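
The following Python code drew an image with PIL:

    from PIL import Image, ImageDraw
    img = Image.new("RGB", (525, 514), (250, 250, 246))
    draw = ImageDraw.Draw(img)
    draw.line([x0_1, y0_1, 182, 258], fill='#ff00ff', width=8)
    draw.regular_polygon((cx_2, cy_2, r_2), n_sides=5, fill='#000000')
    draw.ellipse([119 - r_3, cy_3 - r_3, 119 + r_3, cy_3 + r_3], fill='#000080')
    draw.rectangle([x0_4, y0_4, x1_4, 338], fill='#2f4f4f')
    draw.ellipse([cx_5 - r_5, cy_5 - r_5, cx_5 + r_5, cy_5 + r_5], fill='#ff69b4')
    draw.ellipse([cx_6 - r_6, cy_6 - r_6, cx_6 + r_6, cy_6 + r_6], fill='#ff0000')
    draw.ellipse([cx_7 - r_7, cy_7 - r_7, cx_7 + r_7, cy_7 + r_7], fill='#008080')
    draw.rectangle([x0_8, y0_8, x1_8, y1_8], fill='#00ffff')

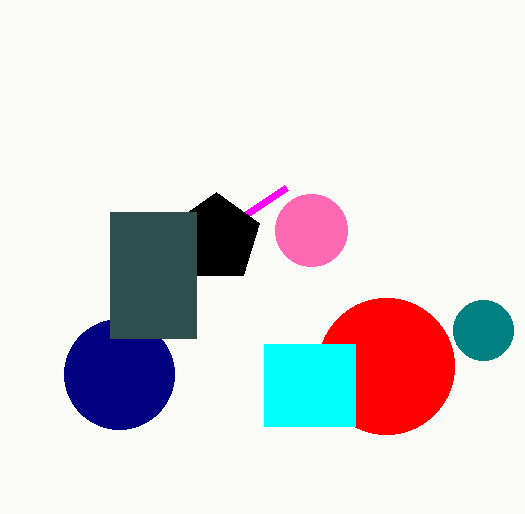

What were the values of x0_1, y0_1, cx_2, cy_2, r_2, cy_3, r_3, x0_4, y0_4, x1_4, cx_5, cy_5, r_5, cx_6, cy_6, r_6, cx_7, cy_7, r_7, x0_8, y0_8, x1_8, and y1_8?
x0_1 = 286
y0_1 = 188
cx_2 = 216
cy_2 = 238
r_2 = 46
cy_3 = 374
r_3 = 55
x0_4 = 110
y0_4 = 212
x1_4 = 196
cx_5 = 311
cy_5 = 230
r_5 = 36
cx_6 = 386
cy_6 = 366
r_6 = 68
cx_7 = 483
cy_7 = 330
r_7 = 30
x0_8 = 264
y0_8 = 344
x1_8 = 355
y1_8 = 426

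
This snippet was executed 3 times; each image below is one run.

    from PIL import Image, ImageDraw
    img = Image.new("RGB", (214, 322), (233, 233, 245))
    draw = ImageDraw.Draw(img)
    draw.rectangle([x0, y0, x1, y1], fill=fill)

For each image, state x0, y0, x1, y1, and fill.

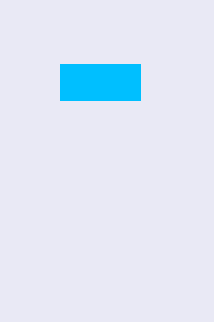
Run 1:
x0 = 60; y0 = 64; x1 = 140; y1 = 100; fill = 'deepskyblue'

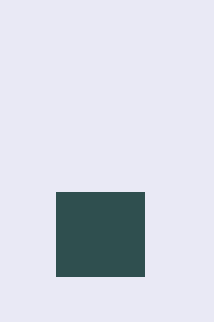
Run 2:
x0 = 56; y0 = 192; x1 = 144; y1 = 276; fill = 'darkslategray'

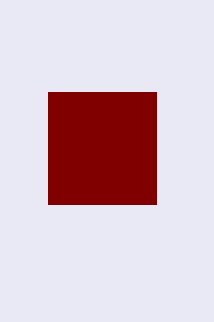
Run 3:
x0 = 48, y0 = 92, x1 = 156, y1 = 204, fill = 'maroon'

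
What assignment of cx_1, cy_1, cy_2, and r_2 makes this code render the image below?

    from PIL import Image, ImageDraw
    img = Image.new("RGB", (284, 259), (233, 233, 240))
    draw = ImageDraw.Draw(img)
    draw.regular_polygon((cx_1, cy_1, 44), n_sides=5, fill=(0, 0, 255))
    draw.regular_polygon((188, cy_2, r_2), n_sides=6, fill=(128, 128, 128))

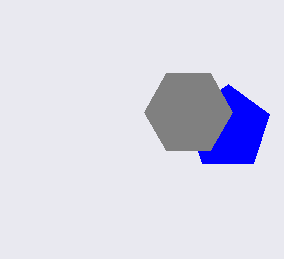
cx_1 = 228; cy_1 = 128; cy_2 = 112; r_2 = 44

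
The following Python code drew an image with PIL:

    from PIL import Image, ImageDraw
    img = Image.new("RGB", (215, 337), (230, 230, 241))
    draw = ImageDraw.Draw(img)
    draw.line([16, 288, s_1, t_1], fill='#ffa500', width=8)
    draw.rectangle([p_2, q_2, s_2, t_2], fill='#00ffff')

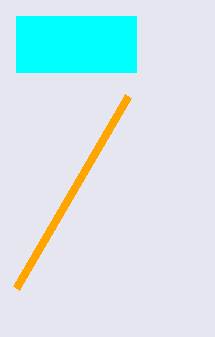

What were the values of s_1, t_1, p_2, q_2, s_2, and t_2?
s_1 = 128, t_1 = 96, p_2 = 16, q_2 = 16, s_2 = 136, t_2 = 72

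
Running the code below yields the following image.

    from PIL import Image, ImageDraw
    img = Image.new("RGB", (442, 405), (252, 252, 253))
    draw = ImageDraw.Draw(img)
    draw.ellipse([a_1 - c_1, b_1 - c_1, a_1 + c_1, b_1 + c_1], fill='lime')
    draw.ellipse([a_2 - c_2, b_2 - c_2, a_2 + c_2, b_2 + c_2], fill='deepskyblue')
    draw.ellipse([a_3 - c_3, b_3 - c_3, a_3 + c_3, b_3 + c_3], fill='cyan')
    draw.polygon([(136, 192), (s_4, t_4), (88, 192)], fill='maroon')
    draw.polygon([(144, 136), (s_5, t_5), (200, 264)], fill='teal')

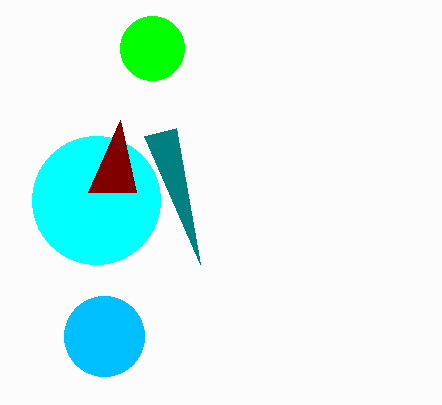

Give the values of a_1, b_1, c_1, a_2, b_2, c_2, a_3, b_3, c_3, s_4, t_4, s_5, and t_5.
a_1 = 152
b_1 = 48
c_1 = 32
a_2 = 104
b_2 = 336
c_2 = 40
a_3 = 96
b_3 = 200
c_3 = 64
s_4 = 120
t_4 = 120
s_5 = 176
t_5 = 128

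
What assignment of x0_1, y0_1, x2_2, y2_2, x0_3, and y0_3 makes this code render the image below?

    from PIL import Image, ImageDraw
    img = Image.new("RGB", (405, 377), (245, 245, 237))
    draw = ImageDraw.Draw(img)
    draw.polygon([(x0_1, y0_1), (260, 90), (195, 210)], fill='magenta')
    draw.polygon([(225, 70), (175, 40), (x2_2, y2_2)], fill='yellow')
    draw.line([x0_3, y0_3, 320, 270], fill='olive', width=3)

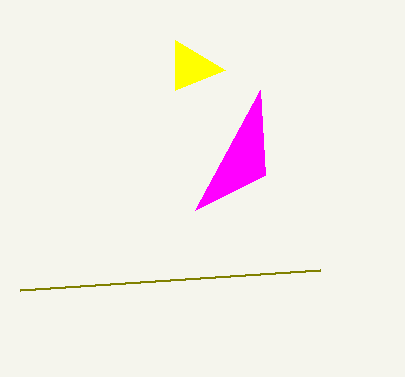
x0_1 = 265
y0_1 = 175
x2_2 = 175
y2_2 = 90
x0_3 = 20
y0_3 = 290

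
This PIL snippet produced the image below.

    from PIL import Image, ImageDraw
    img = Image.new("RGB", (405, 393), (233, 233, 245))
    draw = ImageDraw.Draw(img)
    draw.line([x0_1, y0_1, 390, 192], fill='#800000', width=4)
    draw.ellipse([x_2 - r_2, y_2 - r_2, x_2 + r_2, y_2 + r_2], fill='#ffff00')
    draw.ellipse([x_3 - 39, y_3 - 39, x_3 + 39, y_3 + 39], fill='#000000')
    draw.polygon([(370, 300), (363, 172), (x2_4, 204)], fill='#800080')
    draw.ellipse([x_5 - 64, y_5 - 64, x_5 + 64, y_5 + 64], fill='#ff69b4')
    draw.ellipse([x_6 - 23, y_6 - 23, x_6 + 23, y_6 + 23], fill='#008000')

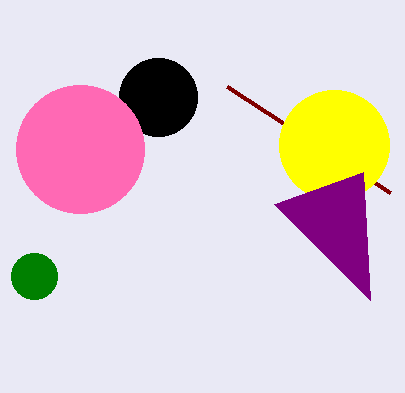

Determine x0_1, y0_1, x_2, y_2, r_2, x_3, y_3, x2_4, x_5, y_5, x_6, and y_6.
x0_1 = 227; y0_1 = 86; x_2 = 334; y_2 = 145; r_2 = 55; x_3 = 158; y_3 = 97; x2_4 = 274; x_5 = 80; y_5 = 149; x_6 = 34; y_6 = 276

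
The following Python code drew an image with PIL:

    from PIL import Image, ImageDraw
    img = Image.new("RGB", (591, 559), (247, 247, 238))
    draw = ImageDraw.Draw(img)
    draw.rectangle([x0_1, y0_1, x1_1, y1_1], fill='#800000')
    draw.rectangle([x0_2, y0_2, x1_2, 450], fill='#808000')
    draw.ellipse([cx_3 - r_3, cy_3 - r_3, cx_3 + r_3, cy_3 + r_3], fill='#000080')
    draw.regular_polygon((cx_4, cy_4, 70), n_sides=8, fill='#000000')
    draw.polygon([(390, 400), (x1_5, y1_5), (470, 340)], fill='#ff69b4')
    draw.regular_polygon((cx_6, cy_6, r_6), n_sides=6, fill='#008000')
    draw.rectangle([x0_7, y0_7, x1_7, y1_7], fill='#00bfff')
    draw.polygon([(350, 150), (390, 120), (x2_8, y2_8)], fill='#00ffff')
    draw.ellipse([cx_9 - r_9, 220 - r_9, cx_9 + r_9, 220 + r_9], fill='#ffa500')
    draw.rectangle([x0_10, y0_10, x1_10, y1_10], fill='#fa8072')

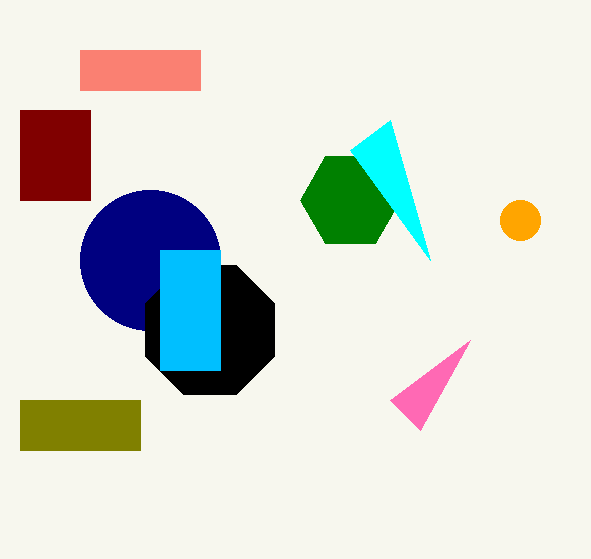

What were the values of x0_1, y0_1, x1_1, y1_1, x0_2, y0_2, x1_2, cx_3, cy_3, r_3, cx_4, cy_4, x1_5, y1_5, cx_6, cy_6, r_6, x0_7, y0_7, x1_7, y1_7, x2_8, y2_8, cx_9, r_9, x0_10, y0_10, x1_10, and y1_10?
x0_1 = 20; y0_1 = 110; x1_1 = 90; y1_1 = 200; x0_2 = 20; y0_2 = 400; x1_2 = 140; cx_3 = 150; cy_3 = 260; r_3 = 70; cx_4 = 210; cy_4 = 330; x1_5 = 420; y1_5 = 430; cx_6 = 350; cy_6 = 200; r_6 = 50; x0_7 = 160; y0_7 = 250; x1_7 = 220; y1_7 = 370; x2_8 = 430; y2_8 = 260; cx_9 = 520; r_9 = 20; x0_10 = 80; y0_10 = 50; x1_10 = 200; y1_10 = 90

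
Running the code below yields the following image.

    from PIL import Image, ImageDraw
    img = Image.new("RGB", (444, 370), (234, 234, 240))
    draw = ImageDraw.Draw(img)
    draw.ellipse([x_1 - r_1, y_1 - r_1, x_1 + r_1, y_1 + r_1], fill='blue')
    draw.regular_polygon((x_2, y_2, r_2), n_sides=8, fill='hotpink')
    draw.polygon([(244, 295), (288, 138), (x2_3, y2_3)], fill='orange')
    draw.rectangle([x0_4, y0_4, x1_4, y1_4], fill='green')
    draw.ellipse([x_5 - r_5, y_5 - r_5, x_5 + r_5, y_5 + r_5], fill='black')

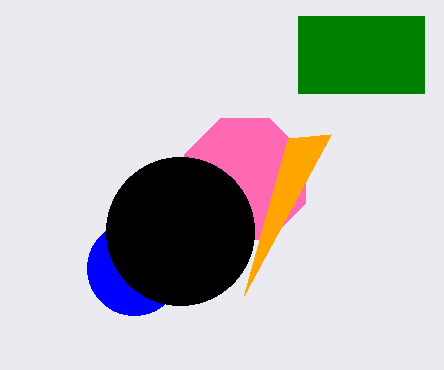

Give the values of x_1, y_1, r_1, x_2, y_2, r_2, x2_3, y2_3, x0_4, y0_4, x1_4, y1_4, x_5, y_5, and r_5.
x_1 = 134, y_1 = 268, r_1 = 47, x_2 = 245, y_2 = 179, r_2 = 65, x2_3 = 331, y2_3 = 134, x0_4 = 298, y0_4 = 16, x1_4 = 424, y1_4 = 93, x_5 = 180, y_5 = 231, r_5 = 74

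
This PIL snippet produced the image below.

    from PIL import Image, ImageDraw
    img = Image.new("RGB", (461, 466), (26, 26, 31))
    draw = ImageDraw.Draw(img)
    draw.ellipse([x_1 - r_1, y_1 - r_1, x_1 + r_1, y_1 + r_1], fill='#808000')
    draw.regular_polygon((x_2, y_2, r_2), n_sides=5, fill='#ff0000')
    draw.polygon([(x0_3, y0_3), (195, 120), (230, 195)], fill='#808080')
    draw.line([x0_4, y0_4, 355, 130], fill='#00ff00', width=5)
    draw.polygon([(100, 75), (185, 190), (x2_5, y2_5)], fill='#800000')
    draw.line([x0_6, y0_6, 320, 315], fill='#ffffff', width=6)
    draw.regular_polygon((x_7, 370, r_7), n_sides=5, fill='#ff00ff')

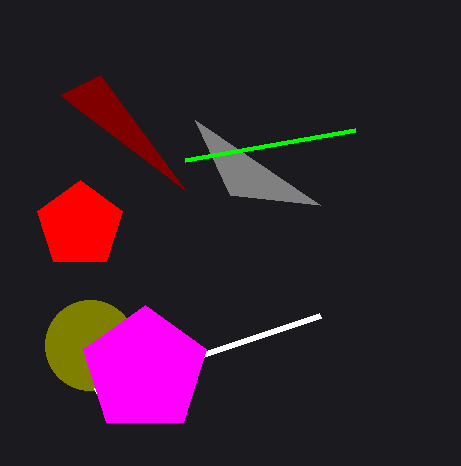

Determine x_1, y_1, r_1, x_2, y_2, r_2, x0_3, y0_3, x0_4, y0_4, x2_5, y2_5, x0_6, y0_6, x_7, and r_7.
x_1 = 90
y_1 = 345
r_1 = 45
x_2 = 80
y_2 = 225
r_2 = 45
x0_3 = 320
y0_3 = 205
x0_4 = 185
y0_4 = 160
x2_5 = 60
y2_5 = 95
x0_6 = 95
y0_6 = 390
x_7 = 145
r_7 = 65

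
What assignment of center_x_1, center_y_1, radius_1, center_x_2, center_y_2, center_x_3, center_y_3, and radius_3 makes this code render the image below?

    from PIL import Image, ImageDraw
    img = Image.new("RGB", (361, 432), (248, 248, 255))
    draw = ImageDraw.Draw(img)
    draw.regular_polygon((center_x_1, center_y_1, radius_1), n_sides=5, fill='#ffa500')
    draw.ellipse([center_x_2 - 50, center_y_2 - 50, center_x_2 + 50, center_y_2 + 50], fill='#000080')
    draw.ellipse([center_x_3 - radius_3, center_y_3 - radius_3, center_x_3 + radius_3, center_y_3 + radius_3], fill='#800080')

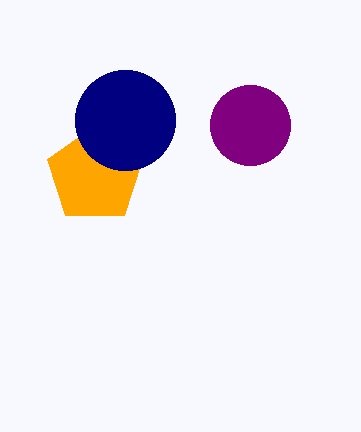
center_x_1 = 95, center_y_1 = 175, radius_1 = 50, center_x_2 = 125, center_y_2 = 120, center_x_3 = 250, center_y_3 = 125, radius_3 = 40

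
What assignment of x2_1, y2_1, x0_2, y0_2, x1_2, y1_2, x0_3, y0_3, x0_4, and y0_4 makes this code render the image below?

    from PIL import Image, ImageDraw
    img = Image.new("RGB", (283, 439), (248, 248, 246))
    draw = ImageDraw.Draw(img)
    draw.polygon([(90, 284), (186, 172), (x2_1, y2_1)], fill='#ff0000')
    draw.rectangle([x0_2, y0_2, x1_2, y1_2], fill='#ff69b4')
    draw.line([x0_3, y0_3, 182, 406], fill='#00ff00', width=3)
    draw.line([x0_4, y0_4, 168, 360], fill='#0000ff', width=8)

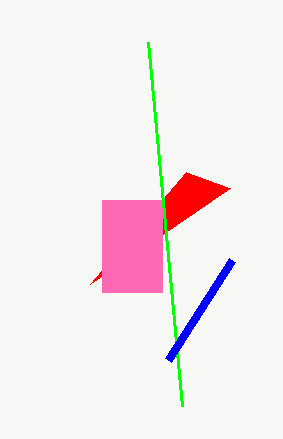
x2_1 = 230, y2_1 = 188, x0_2 = 102, y0_2 = 200, x1_2 = 162, y1_2 = 292, x0_3 = 148, y0_3 = 42, x0_4 = 232, y0_4 = 260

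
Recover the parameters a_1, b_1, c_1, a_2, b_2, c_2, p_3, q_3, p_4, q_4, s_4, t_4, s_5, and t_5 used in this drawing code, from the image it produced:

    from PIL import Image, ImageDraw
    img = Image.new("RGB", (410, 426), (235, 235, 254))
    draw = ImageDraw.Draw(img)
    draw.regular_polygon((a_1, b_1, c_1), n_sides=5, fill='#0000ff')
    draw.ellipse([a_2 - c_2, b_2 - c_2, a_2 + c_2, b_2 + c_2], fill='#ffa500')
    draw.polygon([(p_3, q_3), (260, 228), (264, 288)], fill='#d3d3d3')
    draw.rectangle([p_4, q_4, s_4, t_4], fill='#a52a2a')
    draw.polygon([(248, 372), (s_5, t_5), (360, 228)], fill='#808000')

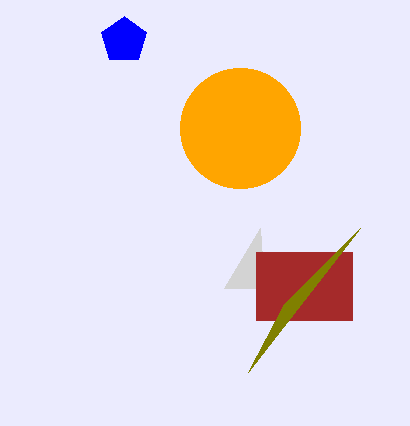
a_1 = 124
b_1 = 40
c_1 = 24
a_2 = 240
b_2 = 128
c_2 = 60
p_3 = 224
q_3 = 288
p_4 = 256
q_4 = 252
s_4 = 352
t_4 = 320
s_5 = 284
t_5 = 304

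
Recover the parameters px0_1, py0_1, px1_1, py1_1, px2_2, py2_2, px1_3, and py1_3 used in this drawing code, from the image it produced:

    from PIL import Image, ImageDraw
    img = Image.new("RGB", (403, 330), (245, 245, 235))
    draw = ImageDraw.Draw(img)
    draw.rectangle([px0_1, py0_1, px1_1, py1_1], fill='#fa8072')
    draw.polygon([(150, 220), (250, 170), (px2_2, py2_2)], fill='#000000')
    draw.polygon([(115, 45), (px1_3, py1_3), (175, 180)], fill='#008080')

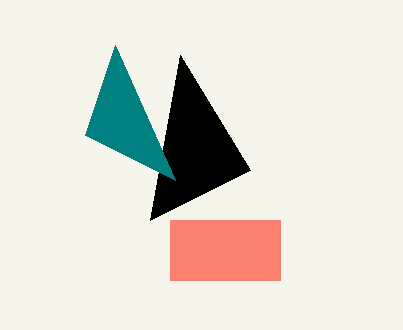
px0_1 = 170; py0_1 = 220; px1_1 = 280; py1_1 = 280; px2_2 = 180; py2_2 = 55; px1_3 = 85; py1_3 = 135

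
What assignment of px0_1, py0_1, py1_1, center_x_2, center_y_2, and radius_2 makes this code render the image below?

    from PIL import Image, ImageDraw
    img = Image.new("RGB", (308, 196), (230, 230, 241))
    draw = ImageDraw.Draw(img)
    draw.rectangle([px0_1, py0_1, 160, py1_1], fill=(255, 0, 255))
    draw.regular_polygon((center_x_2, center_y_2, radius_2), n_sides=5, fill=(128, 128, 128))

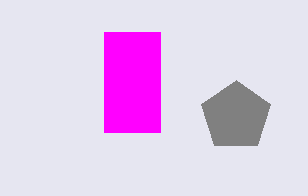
px0_1 = 104, py0_1 = 32, py1_1 = 132, center_x_2 = 236, center_y_2 = 116, radius_2 = 36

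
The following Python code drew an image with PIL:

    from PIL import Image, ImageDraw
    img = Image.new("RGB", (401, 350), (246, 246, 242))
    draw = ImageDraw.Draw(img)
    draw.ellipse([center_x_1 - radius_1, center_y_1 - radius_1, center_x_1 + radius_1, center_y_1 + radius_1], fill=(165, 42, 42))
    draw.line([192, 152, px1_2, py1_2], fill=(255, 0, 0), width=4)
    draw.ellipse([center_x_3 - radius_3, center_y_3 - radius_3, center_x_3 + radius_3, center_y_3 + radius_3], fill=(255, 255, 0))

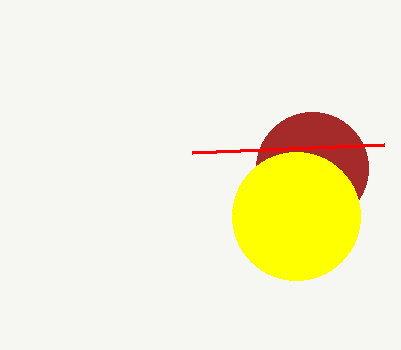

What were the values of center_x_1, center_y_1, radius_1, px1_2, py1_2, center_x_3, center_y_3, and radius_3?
center_x_1 = 312; center_y_1 = 168; radius_1 = 56; px1_2 = 384; py1_2 = 144; center_x_3 = 296; center_y_3 = 216; radius_3 = 64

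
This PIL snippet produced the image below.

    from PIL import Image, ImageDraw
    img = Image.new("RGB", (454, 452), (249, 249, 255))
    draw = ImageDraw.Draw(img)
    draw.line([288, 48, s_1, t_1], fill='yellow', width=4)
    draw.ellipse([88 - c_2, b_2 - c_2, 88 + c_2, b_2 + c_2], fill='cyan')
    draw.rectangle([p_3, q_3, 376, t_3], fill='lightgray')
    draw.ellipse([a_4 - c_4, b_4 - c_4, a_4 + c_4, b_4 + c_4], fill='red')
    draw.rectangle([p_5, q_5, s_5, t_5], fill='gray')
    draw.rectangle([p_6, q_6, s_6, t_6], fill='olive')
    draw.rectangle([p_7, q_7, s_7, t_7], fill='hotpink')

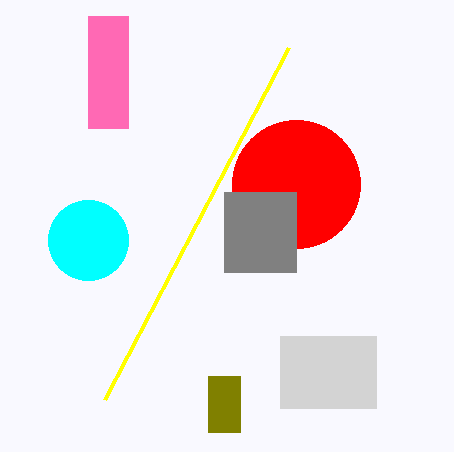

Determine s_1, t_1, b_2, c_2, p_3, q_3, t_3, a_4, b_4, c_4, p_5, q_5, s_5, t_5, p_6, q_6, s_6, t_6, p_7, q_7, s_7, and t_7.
s_1 = 104, t_1 = 400, b_2 = 240, c_2 = 40, p_3 = 280, q_3 = 336, t_3 = 408, a_4 = 296, b_4 = 184, c_4 = 64, p_5 = 224, q_5 = 192, s_5 = 296, t_5 = 272, p_6 = 208, q_6 = 376, s_6 = 240, t_6 = 432, p_7 = 88, q_7 = 16, s_7 = 128, t_7 = 128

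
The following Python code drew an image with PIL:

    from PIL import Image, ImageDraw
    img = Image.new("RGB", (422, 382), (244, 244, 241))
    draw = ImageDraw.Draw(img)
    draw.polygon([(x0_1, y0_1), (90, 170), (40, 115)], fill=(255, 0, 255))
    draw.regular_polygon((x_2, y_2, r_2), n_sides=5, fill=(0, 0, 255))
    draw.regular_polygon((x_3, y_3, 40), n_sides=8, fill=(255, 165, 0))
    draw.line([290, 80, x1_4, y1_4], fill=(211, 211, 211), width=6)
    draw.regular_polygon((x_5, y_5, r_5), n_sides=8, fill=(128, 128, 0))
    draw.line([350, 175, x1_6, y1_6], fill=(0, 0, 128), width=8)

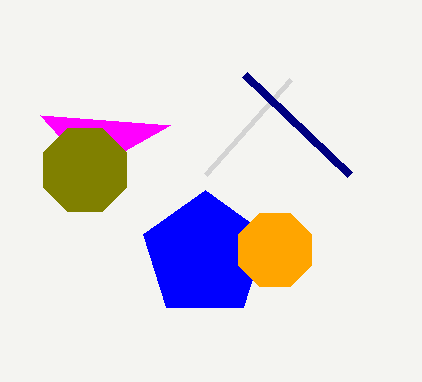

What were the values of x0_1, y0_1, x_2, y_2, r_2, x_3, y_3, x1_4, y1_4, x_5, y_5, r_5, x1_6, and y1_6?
x0_1 = 170, y0_1 = 125, x_2 = 205, y_2 = 255, r_2 = 65, x_3 = 275, y_3 = 250, x1_4 = 205, y1_4 = 175, x_5 = 85, y_5 = 170, r_5 = 45, x1_6 = 245, y1_6 = 75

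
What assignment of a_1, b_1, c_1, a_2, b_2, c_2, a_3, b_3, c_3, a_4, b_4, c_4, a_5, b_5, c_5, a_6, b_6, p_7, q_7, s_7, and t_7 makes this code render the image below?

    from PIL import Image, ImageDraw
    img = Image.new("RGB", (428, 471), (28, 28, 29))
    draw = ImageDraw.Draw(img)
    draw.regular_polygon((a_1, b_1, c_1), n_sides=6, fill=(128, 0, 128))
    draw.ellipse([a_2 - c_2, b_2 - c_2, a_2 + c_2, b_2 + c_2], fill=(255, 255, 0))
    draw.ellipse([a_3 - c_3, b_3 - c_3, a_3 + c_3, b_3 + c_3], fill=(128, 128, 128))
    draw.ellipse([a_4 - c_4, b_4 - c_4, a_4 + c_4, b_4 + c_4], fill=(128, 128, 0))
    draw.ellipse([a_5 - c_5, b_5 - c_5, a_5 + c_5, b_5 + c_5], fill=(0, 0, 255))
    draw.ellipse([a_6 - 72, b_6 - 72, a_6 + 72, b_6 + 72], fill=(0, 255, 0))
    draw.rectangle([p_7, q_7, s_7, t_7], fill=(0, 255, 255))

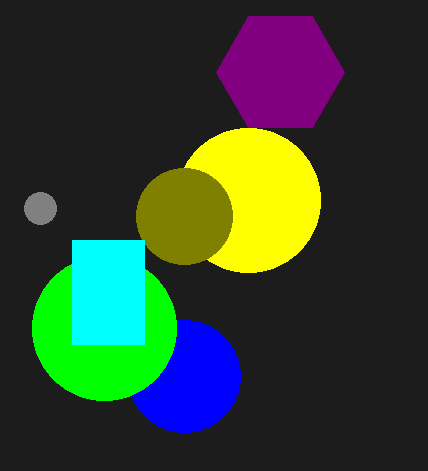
a_1 = 280
b_1 = 72
c_1 = 64
a_2 = 248
b_2 = 200
c_2 = 72
a_3 = 40
b_3 = 208
c_3 = 16
a_4 = 184
b_4 = 216
c_4 = 48
a_5 = 184
b_5 = 376
c_5 = 56
a_6 = 104
b_6 = 328
p_7 = 72
q_7 = 240
s_7 = 144
t_7 = 344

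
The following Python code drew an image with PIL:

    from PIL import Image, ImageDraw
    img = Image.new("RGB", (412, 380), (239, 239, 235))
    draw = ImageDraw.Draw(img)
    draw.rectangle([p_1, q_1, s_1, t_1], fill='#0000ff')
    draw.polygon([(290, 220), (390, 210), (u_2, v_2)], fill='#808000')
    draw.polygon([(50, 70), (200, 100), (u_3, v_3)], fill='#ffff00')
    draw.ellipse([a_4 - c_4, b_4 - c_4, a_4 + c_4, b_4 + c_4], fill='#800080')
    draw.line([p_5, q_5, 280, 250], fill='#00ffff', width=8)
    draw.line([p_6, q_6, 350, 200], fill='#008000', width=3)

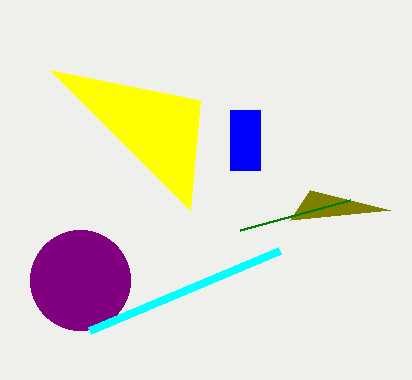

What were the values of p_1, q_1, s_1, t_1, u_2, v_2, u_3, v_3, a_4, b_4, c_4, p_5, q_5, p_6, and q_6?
p_1 = 230, q_1 = 110, s_1 = 260, t_1 = 170, u_2 = 310, v_2 = 190, u_3 = 190, v_3 = 210, a_4 = 80, b_4 = 280, c_4 = 50, p_5 = 90, q_5 = 330, p_6 = 240, q_6 = 230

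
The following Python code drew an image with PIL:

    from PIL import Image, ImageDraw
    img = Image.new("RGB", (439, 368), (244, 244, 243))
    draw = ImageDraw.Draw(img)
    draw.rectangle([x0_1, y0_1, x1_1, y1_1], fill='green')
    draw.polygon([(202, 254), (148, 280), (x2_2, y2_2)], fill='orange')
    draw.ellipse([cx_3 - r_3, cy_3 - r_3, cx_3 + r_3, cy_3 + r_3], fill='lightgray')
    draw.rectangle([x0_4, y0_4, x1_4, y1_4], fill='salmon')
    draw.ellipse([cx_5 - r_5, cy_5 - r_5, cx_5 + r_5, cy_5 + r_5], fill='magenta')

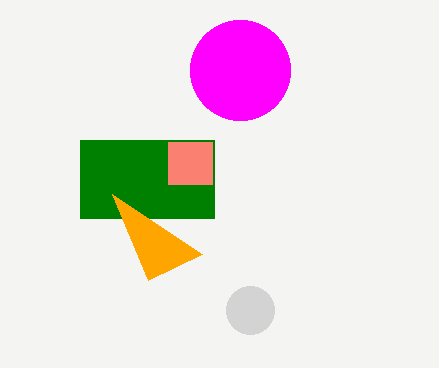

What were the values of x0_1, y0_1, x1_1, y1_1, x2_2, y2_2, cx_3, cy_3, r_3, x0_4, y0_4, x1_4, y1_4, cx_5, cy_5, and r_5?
x0_1 = 80, y0_1 = 140, x1_1 = 214, y1_1 = 218, x2_2 = 112, y2_2 = 194, cx_3 = 250, cy_3 = 310, r_3 = 24, x0_4 = 168, y0_4 = 142, x1_4 = 212, y1_4 = 184, cx_5 = 240, cy_5 = 70, r_5 = 50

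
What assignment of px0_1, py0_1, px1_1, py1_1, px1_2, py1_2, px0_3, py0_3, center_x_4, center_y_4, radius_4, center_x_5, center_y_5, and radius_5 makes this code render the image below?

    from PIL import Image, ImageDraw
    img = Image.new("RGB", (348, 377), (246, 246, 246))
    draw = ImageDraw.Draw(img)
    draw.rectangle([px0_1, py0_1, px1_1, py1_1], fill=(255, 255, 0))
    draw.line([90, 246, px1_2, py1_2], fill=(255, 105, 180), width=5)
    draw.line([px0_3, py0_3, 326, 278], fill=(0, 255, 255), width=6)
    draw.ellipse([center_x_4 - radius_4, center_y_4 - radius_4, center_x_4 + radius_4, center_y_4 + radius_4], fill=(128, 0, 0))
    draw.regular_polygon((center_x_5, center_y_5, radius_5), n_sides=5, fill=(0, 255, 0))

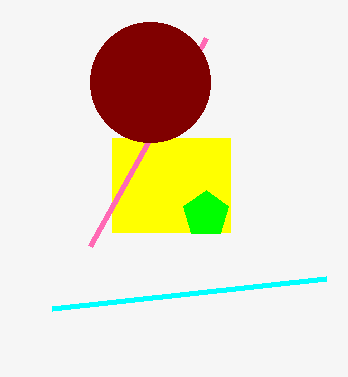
px0_1 = 112
py0_1 = 138
px1_1 = 230
py1_1 = 232
px1_2 = 206
py1_2 = 38
px0_3 = 52
py0_3 = 308
center_x_4 = 150
center_y_4 = 82
radius_4 = 60
center_x_5 = 206
center_y_5 = 214
radius_5 = 24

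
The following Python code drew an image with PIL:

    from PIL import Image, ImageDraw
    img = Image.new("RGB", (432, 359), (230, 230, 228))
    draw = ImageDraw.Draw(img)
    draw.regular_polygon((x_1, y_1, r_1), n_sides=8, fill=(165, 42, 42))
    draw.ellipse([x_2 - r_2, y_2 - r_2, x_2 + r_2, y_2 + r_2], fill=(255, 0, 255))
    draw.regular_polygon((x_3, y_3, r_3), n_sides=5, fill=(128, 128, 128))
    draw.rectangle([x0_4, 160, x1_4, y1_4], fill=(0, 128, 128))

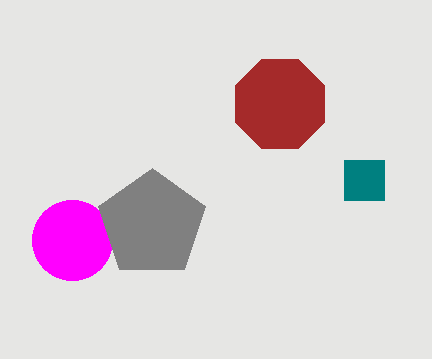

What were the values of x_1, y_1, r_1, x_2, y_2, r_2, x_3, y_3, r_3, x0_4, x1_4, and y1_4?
x_1 = 280; y_1 = 104; r_1 = 48; x_2 = 72; y_2 = 240; r_2 = 40; x_3 = 152; y_3 = 224; r_3 = 56; x0_4 = 344; x1_4 = 384; y1_4 = 200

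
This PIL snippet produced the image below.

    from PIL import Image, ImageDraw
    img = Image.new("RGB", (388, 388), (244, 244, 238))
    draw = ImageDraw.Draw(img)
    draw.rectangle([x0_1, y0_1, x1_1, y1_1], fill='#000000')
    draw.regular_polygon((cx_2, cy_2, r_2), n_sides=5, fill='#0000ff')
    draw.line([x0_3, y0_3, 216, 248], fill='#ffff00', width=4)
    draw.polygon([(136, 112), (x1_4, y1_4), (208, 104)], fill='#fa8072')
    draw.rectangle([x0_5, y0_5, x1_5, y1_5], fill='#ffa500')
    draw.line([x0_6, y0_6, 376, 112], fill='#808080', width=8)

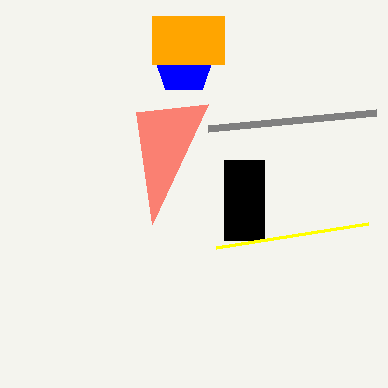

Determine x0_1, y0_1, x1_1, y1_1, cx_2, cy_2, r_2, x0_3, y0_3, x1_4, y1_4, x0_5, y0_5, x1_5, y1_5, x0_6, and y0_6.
x0_1 = 224; y0_1 = 160; x1_1 = 264; y1_1 = 240; cx_2 = 184; cy_2 = 64; r_2 = 32; x0_3 = 368; y0_3 = 224; x1_4 = 152; y1_4 = 224; x0_5 = 152; y0_5 = 16; x1_5 = 224; y1_5 = 64; x0_6 = 208; y0_6 = 128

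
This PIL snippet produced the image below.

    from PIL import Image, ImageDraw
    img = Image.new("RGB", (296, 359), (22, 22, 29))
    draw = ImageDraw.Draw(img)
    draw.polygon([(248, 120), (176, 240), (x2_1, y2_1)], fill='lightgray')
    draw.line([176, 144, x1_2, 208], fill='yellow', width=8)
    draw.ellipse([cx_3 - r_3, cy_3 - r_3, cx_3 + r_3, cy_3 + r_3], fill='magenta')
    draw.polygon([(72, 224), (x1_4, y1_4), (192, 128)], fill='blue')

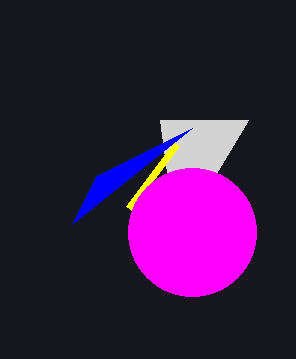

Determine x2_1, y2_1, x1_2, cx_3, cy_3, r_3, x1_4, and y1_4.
x2_1 = 160; y2_1 = 120; x1_2 = 128; cx_3 = 192; cy_3 = 232; r_3 = 64; x1_4 = 96; y1_4 = 176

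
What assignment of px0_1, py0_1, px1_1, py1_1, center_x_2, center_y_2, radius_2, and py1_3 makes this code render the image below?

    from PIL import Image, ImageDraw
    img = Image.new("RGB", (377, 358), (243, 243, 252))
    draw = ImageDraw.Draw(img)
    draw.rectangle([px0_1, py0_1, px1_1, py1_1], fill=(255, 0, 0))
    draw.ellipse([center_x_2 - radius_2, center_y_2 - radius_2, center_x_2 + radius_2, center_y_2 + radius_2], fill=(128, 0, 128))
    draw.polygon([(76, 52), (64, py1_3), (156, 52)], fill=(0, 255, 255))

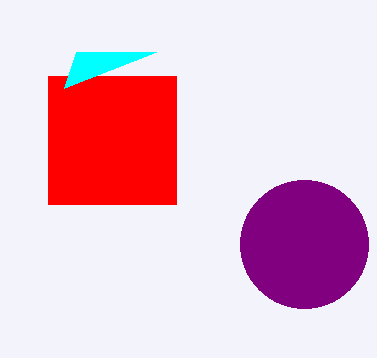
px0_1 = 48, py0_1 = 76, px1_1 = 176, py1_1 = 204, center_x_2 = 304, center_y_2 = 244, radius_2 = 64, py1_3 = 88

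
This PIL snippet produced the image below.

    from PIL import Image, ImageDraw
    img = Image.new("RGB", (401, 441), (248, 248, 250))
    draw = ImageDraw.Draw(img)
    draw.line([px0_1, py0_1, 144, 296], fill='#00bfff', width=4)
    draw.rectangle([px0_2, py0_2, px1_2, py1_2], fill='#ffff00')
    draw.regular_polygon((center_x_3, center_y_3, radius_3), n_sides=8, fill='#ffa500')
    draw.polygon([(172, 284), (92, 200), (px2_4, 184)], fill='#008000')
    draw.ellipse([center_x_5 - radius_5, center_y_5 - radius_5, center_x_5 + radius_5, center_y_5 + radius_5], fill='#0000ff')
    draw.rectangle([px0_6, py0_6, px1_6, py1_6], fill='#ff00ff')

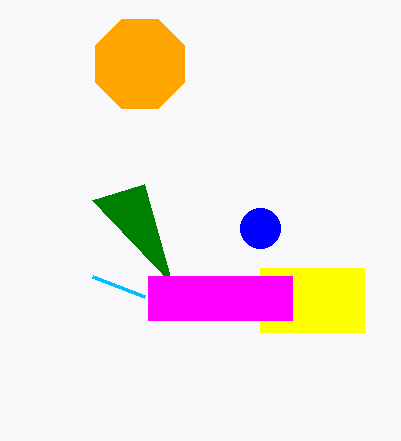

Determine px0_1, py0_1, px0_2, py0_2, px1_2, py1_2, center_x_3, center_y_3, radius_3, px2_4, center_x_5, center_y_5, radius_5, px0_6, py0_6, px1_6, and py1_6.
px0_1 = 92; py0_1 = 276; px0_2 = 260; py0_2 = 268; px1_2 = 364; py1_2 = 332; center_x_3 = 140; center_y_3 = 64; radius_3 = 48; px2_4 = 144; center_x_5 = 260; center_y_5 = 228; radius_5 = 20; px0_6 = 148; py0_6 = 276; px1_6 = 292; py1_6 = 320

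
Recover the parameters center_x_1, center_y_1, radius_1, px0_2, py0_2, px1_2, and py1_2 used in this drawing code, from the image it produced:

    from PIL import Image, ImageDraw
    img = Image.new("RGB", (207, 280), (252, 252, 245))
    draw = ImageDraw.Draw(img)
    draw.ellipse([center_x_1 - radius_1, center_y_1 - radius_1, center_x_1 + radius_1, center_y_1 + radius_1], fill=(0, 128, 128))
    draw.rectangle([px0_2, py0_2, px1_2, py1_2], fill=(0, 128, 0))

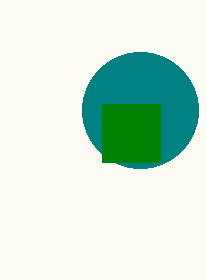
center_x_1 = 140
center_y_1 = 110
radius_1 = 58
px0_2 = 102
py0_2 = 104
px1_2 = 160
py1_2 = 162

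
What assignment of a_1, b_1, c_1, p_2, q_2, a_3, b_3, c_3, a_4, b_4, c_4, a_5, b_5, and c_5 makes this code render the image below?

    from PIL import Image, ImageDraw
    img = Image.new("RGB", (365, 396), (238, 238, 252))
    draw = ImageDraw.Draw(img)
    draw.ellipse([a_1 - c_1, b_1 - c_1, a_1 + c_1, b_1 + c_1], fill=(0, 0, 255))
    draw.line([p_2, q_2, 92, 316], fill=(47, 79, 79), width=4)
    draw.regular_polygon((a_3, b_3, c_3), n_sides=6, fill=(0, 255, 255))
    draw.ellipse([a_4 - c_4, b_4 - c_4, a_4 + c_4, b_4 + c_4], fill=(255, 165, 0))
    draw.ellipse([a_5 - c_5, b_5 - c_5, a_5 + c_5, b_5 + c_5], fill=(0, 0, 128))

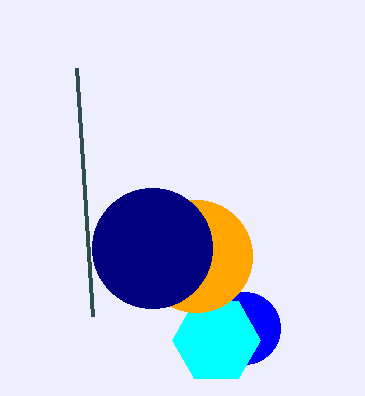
a_1 = 244
b_1 = 328
c_1 = 36
p_2 = 76
q_2 = 68
a_3 = 216
b_3 = 340
c_3 = 44
a_4 = 196
b_4 = 256
c_4 = 56
a_5 = 152
b_5 = 248
c_5 = 60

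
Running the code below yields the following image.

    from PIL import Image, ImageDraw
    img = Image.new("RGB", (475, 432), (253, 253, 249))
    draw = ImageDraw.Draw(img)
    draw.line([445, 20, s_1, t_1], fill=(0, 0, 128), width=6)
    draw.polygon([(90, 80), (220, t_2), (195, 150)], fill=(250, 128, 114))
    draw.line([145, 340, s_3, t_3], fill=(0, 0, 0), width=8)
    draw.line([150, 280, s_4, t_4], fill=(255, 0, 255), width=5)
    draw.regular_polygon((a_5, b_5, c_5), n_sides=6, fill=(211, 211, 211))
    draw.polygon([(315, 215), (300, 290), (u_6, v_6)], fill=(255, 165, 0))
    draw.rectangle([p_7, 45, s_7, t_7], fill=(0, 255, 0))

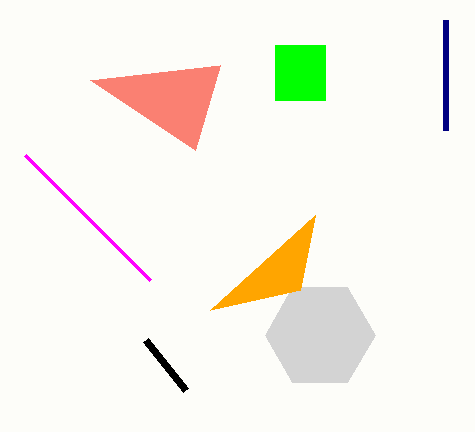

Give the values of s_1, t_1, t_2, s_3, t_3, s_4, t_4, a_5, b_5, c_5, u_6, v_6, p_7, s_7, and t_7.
s_1 = 445, t_1 = 130, t_2 = 65, s_3 = 185, t_3 = 390, s_4 = 25, t_4 = 155, a_5 = 320, b_5 = 335, c_5 = 55, u_6 = 210, v_6 = 310, p_7 = 275, s_7 = 325, t_7 = 100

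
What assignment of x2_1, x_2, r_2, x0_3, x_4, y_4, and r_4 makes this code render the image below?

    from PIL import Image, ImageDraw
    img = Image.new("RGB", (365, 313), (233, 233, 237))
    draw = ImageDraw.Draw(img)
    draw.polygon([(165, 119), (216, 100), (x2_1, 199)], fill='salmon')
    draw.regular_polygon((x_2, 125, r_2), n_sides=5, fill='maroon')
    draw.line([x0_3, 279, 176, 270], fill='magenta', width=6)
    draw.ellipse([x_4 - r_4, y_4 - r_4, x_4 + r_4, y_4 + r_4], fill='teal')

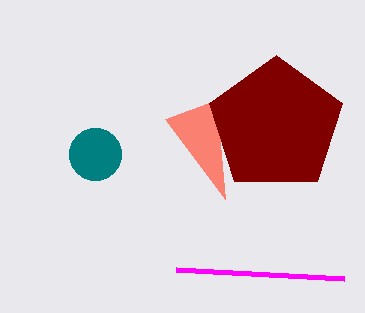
x2_1 = 225
x_2 = 276
r_2 = 70
x0_3 = 344
x_4 = 95
y_4 = 154
r_4 = 26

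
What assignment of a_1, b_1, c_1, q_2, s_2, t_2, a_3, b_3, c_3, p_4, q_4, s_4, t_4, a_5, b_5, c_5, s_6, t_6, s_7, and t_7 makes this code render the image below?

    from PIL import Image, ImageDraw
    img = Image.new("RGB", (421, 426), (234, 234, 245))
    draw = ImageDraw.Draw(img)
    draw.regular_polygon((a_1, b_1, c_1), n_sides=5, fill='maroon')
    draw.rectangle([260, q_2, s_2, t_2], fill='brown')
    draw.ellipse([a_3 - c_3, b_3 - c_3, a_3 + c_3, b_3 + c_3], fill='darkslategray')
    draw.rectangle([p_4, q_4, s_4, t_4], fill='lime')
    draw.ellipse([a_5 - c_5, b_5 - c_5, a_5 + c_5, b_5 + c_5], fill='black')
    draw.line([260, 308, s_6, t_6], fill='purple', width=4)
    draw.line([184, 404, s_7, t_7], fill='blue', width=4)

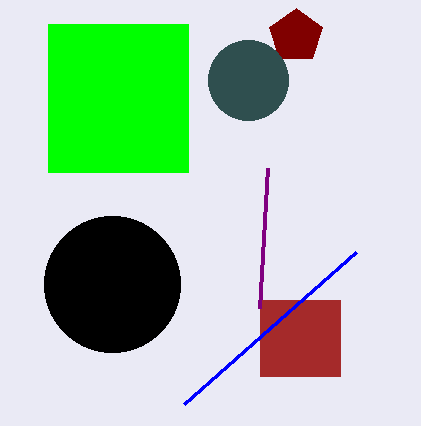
a_1 = 296
b_1 = 36
c_1 = 28
q_2 = 300
s_2 = 340
t_2 = 376
a_3 = 248
b_3 = 80
c_3 = 40
p_4 = 48
q_4 = 24
s_4 = 188
t_4 = 172
a_5 = 112
b_5 = 284
c_5 = 68
s_6 = 268
t_6 = 168
s_7 = 356
t_7 = 252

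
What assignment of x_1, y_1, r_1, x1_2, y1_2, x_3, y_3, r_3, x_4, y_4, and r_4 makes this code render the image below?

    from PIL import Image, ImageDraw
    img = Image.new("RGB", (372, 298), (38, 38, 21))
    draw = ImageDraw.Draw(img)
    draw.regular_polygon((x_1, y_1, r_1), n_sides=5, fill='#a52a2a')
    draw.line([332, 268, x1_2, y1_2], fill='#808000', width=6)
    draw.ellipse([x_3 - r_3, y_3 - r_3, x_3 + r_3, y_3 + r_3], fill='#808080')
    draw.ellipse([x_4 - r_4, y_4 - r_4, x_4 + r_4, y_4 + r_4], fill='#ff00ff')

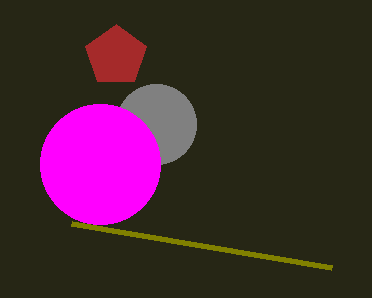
x_1 = 116
y_1 = 56
r_1 = 32
x1_2 = 72
y1_2 = 224
x_3 = 156
y_3 = 124
r_3 = 40
x_4 = 100
y_4 = 164
r_4 = 60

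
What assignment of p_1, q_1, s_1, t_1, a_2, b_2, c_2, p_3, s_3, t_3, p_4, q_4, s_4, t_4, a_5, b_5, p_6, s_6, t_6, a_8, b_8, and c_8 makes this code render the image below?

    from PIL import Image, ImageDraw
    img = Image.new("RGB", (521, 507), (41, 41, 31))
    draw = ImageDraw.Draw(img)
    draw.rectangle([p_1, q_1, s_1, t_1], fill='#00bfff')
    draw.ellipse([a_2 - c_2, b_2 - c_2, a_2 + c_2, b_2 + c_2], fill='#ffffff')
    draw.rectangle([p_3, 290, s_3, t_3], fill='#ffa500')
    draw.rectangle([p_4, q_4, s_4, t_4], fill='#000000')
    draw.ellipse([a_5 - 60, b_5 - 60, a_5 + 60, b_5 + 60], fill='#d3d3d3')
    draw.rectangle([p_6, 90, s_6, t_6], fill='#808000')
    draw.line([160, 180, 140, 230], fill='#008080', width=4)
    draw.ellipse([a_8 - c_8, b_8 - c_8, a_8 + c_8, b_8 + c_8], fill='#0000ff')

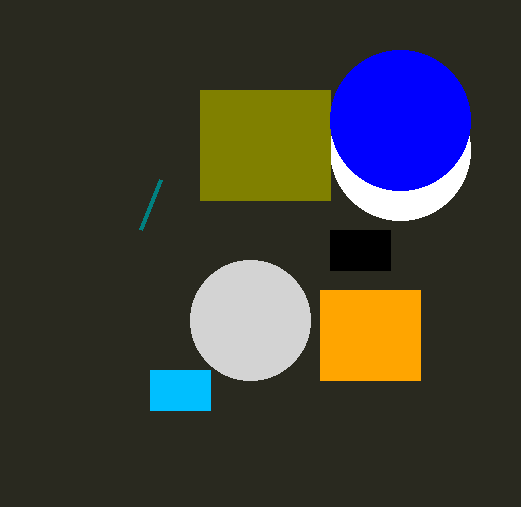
p_1 = 150; q_1 = 370; s_1 = 210; t_1 = 410; a_2 = 400; b_2 = 150; c_2 = 70; p_3 = 320; s_3 = 420; t_3 = 380; p_4 = 330; q_4 = 230; s_4 = 390; t_4 = 270; a_5 = 250; b_5 = 320; p_6 = 200; s_6 = 330; t_6 = 200; a_8 = 400; b_8 = 120; c_8 = 70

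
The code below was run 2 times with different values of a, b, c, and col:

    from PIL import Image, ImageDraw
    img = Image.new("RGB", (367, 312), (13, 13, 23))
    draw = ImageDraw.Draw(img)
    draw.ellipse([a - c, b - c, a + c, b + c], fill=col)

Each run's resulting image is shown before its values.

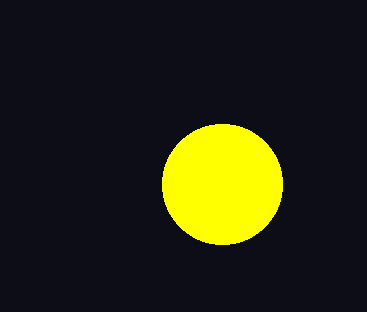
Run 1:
a = 222
b = 184
c = 60
col = 'yellow'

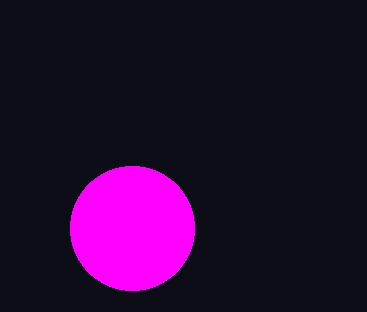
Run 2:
a = 132, b = 228, c = 62, col = 'magenta'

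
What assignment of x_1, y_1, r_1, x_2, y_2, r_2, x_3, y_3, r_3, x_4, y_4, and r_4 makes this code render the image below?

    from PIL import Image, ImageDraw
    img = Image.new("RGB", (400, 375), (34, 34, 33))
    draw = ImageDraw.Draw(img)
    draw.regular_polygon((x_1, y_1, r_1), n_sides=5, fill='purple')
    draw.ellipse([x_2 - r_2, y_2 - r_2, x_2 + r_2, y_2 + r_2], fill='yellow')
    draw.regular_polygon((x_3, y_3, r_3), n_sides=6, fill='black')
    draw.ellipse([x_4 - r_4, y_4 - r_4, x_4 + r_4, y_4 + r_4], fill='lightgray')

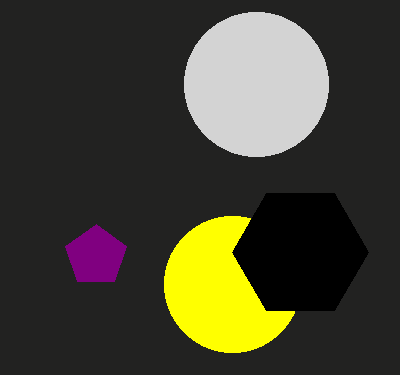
x_1 = 96; y_1 = 256; r_1 = 32; x_2 = 232; y_2 = 284; r_2 = 68; x_3 = 300; y_3 = 252; r_3 = 68; x_4 = 256; y_4 = 84; r_4 = 72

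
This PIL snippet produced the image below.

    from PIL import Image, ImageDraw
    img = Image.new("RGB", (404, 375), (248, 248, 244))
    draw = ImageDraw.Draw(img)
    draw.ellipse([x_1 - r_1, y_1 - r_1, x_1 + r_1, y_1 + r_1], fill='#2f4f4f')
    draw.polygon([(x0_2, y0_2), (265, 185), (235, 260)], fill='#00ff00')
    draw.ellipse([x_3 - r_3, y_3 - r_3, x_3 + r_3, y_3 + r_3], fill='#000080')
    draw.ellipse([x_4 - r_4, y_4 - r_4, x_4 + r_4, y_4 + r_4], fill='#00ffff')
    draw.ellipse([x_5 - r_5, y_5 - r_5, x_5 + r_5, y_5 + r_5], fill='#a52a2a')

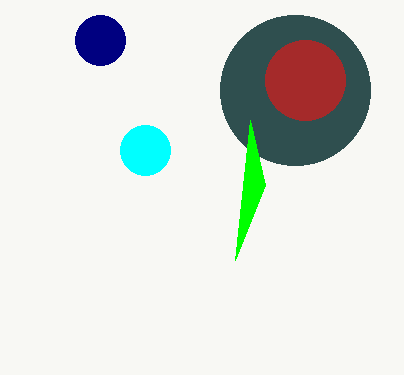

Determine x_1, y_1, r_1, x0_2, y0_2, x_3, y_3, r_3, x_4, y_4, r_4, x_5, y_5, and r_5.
x_1 = 295; y_1 = 90; r_1 = 75; x0_2 = 250; y0_2 = 120; x_3 = 100; y_3 = 40; r_3 = 25; x_4 = 145; y_4 = 150; r_4 = 25; x_5 = 305; y_5 = 80; r_5 = 40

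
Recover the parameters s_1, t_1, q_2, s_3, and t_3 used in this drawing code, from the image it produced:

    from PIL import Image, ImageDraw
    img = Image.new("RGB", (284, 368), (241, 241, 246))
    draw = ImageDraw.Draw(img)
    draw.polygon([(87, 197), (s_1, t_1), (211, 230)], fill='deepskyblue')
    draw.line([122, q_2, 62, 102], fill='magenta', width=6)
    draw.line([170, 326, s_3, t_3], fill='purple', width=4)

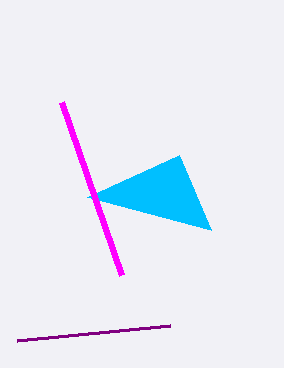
s_1 = 179
t_1 = 155
q_2 = 275
s_3 = 17
t_3 = 341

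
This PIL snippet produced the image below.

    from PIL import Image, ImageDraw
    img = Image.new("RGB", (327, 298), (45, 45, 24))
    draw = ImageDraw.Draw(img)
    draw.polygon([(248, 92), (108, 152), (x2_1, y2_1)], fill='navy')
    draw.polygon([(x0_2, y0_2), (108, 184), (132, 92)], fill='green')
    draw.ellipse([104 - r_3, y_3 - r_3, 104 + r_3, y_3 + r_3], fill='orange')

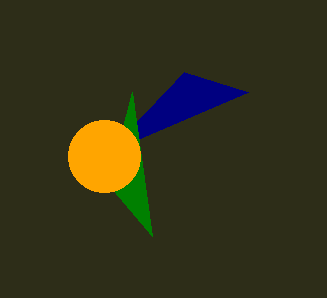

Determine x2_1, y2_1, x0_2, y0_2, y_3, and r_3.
x2_1 = 184
y2_1 = 72
x0_2 = 152
y0_2 = 236
y_3 = 156
r_3 = 36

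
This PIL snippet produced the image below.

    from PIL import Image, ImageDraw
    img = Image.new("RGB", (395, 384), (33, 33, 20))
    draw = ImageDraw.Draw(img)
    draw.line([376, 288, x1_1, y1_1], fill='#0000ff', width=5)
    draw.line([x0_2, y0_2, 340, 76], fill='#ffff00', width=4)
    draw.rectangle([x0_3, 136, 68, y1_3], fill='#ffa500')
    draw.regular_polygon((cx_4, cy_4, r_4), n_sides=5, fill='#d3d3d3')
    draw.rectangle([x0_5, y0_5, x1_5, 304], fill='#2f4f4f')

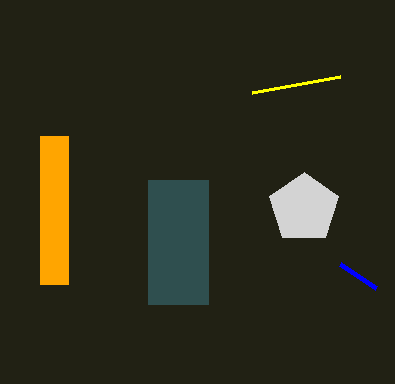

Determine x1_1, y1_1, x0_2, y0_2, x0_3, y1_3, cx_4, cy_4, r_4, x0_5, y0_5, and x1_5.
x1_1 = 340; y1_1 = 264; x0_2 = 252; y0_2 = 92; x0_3 = 40; y1_3 = 284; cx_4 = 304; cy_4 = 208; r_4 = 36; x0_5 = 148; y0_5 = 180; x1_5 = 208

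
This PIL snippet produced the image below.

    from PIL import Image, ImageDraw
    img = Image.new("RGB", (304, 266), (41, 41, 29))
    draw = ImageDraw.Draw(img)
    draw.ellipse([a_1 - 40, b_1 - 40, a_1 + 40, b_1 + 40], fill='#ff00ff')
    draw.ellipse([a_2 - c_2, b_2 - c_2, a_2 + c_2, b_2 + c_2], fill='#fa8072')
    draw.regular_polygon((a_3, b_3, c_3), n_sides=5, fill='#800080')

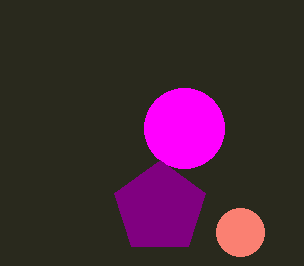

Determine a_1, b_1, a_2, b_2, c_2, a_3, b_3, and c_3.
a_1 = 184, b_1 = 128, a_2 = 240, b_2 = 232, c_2 = 24, a_3 = 160, b_3 = 208, c_3 = 48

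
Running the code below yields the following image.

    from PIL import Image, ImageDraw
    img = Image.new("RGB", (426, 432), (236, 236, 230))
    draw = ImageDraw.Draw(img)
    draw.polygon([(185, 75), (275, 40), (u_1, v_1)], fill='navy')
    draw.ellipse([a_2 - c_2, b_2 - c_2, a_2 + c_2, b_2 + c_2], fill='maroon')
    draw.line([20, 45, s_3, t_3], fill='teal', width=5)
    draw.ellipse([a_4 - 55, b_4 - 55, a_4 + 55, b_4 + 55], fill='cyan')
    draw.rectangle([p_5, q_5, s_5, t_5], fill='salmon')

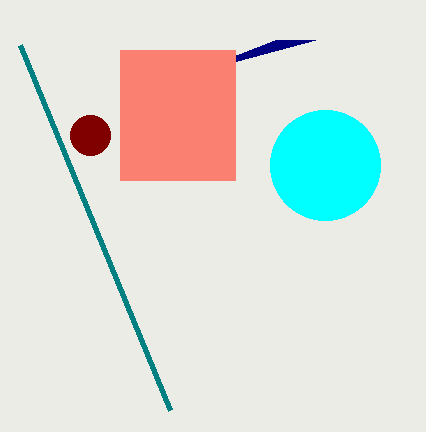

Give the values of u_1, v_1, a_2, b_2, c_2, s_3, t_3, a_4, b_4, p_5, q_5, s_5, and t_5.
u_1 = 315
v_1 = 40
a_2 = 90
b_2 = 135
c_2 = 20
s_3 = 170
t_3 = 410
a_4 = 325
b_4 = 165
p_5 = 120
q_5 = 50
s_5 = 235
t_5 = 180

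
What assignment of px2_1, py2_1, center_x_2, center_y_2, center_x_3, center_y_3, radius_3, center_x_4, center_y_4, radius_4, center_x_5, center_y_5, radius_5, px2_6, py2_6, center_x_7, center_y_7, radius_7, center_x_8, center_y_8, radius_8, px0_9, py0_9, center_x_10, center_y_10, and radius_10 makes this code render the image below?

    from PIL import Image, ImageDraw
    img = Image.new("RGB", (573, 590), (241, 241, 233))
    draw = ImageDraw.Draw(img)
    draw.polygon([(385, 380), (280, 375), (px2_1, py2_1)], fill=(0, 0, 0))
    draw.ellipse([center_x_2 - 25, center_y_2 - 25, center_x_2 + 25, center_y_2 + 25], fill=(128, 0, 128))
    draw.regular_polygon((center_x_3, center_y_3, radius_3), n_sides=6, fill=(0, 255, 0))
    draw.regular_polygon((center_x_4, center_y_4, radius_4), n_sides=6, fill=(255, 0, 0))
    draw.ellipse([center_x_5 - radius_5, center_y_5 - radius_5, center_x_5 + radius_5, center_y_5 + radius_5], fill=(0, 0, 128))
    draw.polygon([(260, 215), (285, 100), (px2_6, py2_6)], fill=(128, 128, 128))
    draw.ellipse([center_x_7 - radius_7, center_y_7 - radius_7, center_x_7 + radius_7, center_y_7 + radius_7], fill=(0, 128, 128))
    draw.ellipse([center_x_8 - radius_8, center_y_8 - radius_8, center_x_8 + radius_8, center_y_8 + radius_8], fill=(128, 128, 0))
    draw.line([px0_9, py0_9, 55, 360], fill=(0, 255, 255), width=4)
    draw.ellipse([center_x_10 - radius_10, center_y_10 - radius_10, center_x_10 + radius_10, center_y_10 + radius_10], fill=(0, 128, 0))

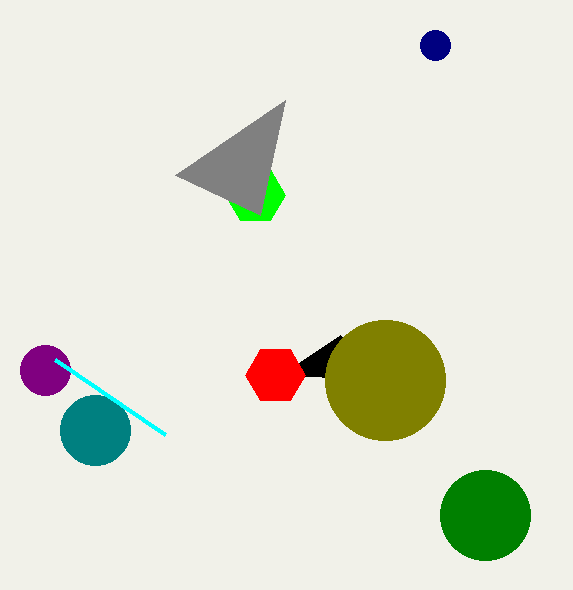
px2_1 = 340; py2_1 = 335; center_x_2 = 45; center_y_2 = 370; center_x_3 = 255; center_y_3 = 195; radius_3 = 30; center_x_4 = 275; center_y_4 = 375; radius_4 = 30; center_x_5 = 435; center_y_5 = 45; radius_5 = 15; px2_6 = 175; py2_6 = 175; center_x_7 = 95; center_y_7 = 430; radius_7 = 35; center_x_8 = 385; center_y_8 = 380; radius_8 = 60; px0_9 = 165; py0_9 = 435; center_x_10 = 485; center_y_10 = 515; radius_10 = 45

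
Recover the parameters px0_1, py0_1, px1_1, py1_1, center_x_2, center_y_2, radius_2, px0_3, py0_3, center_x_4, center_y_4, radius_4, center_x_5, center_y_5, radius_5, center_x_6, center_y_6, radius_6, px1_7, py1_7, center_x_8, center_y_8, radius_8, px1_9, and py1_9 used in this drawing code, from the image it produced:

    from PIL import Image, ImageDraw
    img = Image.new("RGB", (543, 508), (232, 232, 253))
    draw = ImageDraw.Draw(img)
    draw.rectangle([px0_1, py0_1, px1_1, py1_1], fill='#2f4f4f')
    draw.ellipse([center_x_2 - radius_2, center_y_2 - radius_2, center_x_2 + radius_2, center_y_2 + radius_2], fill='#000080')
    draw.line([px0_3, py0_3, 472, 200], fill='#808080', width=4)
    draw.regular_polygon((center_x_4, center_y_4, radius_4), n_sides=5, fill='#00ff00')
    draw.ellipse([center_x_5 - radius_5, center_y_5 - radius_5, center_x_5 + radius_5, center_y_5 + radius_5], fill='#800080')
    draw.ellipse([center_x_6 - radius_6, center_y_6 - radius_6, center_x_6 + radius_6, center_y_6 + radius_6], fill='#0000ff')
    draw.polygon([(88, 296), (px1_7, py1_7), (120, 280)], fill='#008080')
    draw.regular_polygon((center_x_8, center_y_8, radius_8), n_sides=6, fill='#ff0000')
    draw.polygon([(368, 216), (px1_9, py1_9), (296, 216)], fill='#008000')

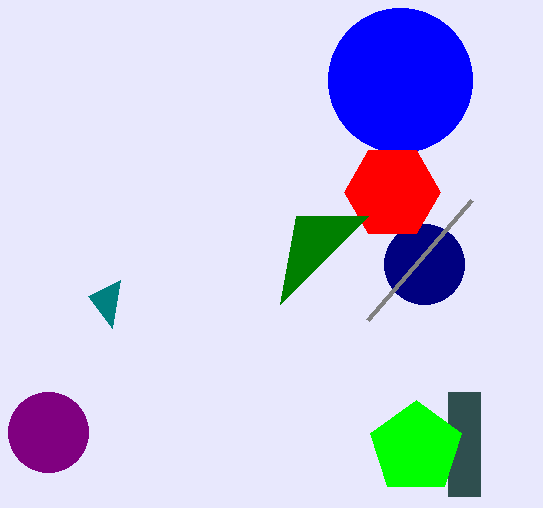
px0_1 = 448
py0_1 = 392
px1_1 = 480
py1_1 = 496
center_x_2 = 424
center_y_2 = 264
radius_2 = 40
px0_3 = 368
py0_3 = 320
center_x_4 = 416
center_y_4 = 448
radius_4 = 48
center_x_5 = 48
center_y_5 = 432
radius_5 = 40
center_x_6 = 400
center_y_6 = 80
radius_6 = 72
px1_7 = 112
py1_7 = 328
center_x_8 = 392
center_y_8 = 192
radius_8 = 48
px1_9 = 280
py1_9 = 304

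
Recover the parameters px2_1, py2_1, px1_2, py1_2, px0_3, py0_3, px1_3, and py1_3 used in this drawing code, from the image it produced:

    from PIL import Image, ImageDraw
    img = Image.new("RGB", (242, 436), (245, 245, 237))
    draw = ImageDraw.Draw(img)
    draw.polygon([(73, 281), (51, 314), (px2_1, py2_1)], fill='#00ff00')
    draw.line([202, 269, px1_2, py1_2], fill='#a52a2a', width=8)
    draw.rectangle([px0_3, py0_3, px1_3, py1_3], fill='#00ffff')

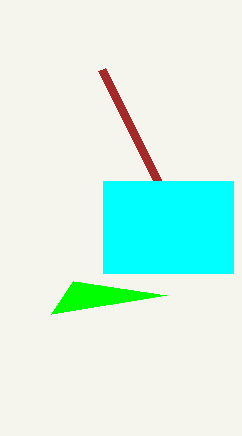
px2_1 = 166; py2_1 = 295; px1_2 = 102; py1_2 = 70; px0_3 = 103; py0_3 = 181; px1_3 = 233; py1_3 = 273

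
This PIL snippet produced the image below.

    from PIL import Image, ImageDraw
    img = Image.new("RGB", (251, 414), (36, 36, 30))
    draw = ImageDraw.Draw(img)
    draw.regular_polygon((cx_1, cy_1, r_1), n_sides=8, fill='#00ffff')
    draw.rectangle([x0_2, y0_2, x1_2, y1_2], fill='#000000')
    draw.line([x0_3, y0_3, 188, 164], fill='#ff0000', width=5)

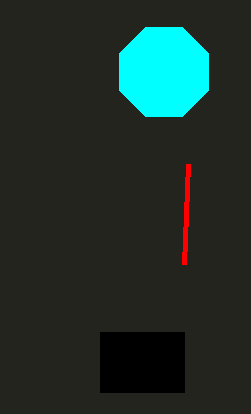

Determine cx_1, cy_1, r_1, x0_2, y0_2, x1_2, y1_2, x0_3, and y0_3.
cx_1 = 164; cy_1 = 72; r_1 = 48; x0_2 = 100; y0_2 = 332; x1_2 = 184; y1_2 = 392; x0_3 = 184; y0_3 = 264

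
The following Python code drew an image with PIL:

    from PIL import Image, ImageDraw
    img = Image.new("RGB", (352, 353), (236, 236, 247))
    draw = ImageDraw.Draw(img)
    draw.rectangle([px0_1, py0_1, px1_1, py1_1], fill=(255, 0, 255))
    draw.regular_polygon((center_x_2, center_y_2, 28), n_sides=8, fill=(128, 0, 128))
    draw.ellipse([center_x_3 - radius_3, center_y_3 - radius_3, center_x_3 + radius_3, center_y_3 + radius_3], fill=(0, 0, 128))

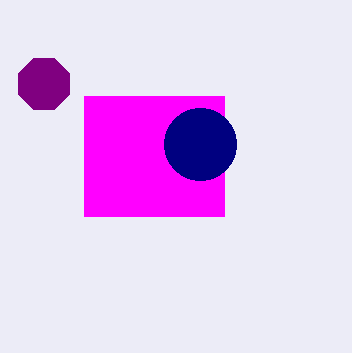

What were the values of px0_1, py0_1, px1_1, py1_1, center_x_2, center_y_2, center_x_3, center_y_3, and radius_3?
px0_1 = 84; py0_1 = 96; px1_1 = 224; py1_1 = 216; center_x_2 = 44; center_y_2 = 84; center_x_3 = 200; center_y_3 = 144; radius_3 = 36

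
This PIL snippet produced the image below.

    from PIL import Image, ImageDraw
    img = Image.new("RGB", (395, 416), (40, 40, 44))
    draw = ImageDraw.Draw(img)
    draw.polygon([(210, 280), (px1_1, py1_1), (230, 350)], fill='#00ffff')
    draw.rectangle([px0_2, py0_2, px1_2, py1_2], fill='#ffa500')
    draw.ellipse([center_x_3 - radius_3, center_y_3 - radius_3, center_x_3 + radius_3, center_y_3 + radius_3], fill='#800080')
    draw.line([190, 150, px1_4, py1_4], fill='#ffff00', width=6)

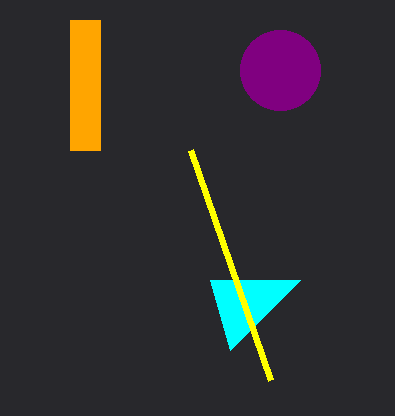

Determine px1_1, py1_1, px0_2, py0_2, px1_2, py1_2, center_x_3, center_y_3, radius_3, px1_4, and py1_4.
px1_1 = 300; py1_1 = 280; px0_2 = 70; py0_2 = 20; px1_2 = 100; py1_2 = 150; center_x_3 = 280; center_y_3 = 70; radius_3 = 40; px1_4 = 270; py1_4 = 380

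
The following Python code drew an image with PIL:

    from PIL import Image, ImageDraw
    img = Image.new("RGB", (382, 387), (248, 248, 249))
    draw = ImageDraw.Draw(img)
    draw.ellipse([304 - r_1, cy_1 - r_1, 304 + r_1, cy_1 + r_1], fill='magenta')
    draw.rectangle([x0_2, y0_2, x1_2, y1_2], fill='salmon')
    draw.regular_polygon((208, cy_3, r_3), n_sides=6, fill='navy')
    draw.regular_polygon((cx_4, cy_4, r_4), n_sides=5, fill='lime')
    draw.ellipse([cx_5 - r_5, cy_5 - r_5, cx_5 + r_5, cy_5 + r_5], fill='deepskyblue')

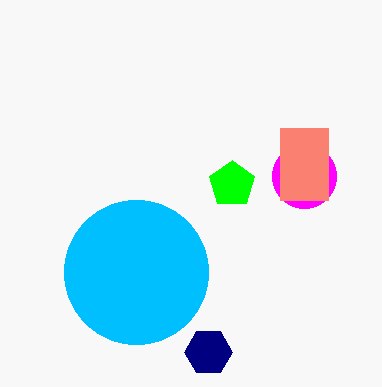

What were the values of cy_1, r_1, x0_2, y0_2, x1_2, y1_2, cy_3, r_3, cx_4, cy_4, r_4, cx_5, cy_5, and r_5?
cy_1 = 176, r_1 = 32, x0_2 = 280, y0_2 = 128, x1_2 = 328, y1_2 = 200, cy_3 = 352, r_3 = 24, cx_4 = 232, cy_4 = 184, r_4 = 24, cx_5 = 136, cy_5 = 272, r_5 = 72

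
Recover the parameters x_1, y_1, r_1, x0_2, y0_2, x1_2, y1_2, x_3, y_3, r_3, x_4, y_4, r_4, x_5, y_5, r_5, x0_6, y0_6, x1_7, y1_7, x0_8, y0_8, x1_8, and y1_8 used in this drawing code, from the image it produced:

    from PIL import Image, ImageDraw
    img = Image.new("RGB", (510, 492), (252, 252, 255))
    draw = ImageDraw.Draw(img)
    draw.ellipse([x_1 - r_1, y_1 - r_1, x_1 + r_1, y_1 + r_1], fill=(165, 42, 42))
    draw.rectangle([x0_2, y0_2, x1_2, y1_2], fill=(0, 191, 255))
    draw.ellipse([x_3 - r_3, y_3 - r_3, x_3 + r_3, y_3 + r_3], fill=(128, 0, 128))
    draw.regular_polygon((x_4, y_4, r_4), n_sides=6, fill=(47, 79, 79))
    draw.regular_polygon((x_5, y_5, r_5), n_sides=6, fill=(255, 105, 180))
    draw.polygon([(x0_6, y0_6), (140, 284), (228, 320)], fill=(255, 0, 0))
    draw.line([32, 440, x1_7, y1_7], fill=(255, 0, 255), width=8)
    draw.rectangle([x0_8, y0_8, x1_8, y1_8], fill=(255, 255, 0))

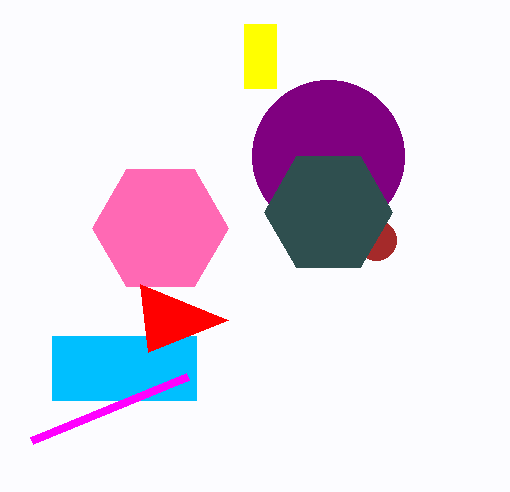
x_1 = 376; y_1 = 240; r_1 = 20; x0_2 = 52; y0_2 = 336; x1_2 = 196; y1_2 = 400; x_3 = 328; y_3 = 156; r_3 = 76; x_4 = 328; y_4 = 212; r_4 = 64; x_5 = 160; y_5 = 228; r_5 = 68; x0_6 = 148; y0_6 = 352; x1_7 = 188; y1_7 = 376; x0_8 = 244; y0_8 = 24; x1_8 = 276; y1_8 = 88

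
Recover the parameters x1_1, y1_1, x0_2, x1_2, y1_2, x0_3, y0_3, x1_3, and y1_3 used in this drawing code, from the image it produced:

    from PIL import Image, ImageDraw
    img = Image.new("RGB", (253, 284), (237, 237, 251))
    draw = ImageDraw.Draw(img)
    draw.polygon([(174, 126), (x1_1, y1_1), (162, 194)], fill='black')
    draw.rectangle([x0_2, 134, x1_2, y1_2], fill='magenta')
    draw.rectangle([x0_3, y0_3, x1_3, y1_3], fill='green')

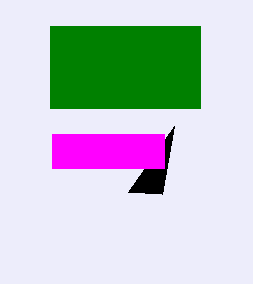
x1_1 = 128
y1_1 = 192
x0_2 = 52
x1_2 = 164
y1_2 = 168
x0_3 = 50
y0_3 = 26
x1_3 = 200
y1_3 = 108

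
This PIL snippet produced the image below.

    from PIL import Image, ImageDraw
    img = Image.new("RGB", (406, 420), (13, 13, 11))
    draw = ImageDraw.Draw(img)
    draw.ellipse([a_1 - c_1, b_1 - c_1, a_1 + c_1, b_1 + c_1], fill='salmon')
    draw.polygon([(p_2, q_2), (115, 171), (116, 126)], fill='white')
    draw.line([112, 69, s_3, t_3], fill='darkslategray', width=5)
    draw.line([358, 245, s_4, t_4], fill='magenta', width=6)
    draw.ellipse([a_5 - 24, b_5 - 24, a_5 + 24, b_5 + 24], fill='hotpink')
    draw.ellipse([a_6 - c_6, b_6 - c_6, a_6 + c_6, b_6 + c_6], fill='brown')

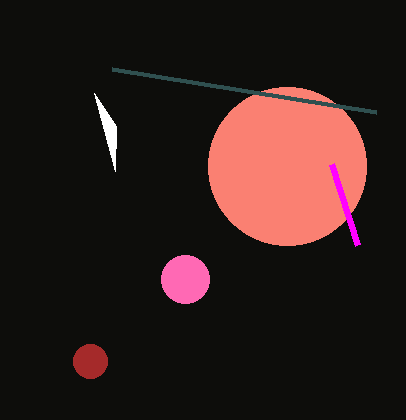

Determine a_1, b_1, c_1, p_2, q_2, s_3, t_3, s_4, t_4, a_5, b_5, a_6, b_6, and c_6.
a_1 = 287, b_1 = 166, c_1 = 79, p_2 = 94, q_2 = 93, s_3 = 376, t_3 = 112, s_4 = 332, t_4 = 164, a_5 = 185, b_5 = 279, a_6 = 90, b_6 = 361, c_6 = 17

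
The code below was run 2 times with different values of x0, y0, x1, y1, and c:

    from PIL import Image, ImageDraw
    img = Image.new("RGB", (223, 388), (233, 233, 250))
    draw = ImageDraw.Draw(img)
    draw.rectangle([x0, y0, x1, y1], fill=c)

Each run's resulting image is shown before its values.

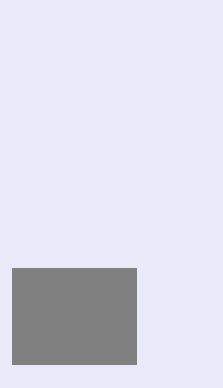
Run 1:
x0 = 12, y0 = 268, x1 = 136, y1 = 364, c = 'gray'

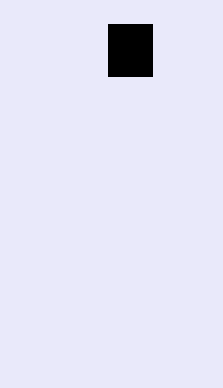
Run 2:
x0 = 108
y0 = 24
x1 = 152
y1 = 76
c = 'black'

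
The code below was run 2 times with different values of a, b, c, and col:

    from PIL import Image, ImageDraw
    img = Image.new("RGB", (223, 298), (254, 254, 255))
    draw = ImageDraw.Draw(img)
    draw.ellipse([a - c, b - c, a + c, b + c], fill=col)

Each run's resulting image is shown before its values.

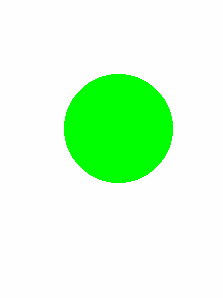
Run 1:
a = 118
b = 128
c = 54
col = 'lime'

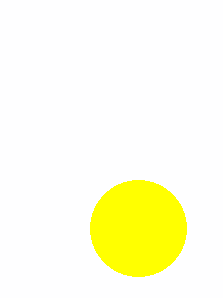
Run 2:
a = 138; b = 228; c = 48; col = 'yellow'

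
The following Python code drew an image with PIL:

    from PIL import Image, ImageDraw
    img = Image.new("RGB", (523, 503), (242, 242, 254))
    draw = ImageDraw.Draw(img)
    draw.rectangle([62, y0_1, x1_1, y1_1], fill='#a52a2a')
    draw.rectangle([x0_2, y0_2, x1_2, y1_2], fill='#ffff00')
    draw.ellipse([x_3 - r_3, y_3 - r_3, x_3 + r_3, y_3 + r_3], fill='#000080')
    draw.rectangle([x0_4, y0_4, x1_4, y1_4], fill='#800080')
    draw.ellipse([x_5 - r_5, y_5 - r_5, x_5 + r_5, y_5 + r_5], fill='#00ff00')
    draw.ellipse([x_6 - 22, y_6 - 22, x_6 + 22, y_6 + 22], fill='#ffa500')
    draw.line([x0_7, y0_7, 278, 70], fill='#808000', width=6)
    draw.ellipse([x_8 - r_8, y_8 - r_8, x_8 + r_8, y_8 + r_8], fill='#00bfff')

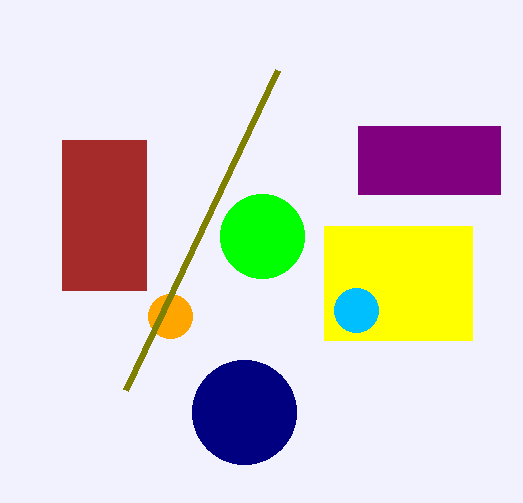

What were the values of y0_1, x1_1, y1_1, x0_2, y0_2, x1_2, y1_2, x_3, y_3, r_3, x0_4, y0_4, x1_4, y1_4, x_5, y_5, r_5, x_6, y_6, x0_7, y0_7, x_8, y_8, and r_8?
y0_1 = 140
x1_1 = 146
y1_1 = 290
x0_2 = 324
y0_2 = 226
x1_2 = 472
y1_2 = 340
x_3 = 244
y_3 = 412
r_3 = 52
x0_4 = 358
y0_4 = 126
x1_4 = 500
y1_4 = 194
x_5 = 262
y_5 = 236
r_5 = 42
x_6 = 170
y_6 = 316
x0_7 = 126
y0_7 = 390
x_8 = 356
y_8 = 310
r_8 = 22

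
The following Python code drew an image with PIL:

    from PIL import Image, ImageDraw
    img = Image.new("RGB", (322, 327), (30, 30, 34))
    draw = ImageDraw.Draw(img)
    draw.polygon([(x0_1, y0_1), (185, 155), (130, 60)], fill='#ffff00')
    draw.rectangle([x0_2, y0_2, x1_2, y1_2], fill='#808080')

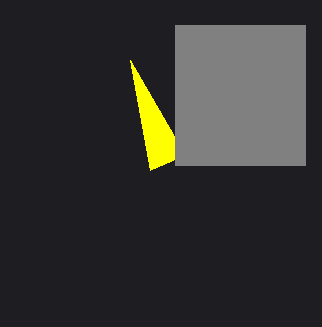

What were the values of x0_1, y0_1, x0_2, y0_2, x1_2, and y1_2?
x0_1 = 150, y0_1 = 170, x0_2 = 175, y0_2 = 25, x1_2 = 305, y1_2 = 165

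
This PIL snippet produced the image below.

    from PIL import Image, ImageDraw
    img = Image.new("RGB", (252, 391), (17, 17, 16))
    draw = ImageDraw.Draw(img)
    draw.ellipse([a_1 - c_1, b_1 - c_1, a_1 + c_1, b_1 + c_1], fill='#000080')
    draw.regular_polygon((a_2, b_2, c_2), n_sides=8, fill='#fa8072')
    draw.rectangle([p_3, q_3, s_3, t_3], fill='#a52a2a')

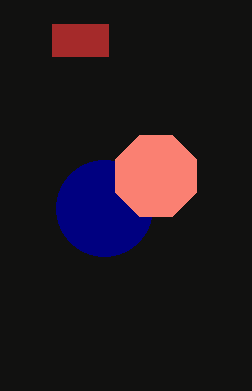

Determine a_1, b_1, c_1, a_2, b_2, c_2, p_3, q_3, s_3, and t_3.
a_1 = 104; b_1 = 208; c_1 = 48; a_2 = 156; b_2 = 176; c_2 = 44; p_3 = 52; q_3 = 24; s_3 = 108; t_3 = 56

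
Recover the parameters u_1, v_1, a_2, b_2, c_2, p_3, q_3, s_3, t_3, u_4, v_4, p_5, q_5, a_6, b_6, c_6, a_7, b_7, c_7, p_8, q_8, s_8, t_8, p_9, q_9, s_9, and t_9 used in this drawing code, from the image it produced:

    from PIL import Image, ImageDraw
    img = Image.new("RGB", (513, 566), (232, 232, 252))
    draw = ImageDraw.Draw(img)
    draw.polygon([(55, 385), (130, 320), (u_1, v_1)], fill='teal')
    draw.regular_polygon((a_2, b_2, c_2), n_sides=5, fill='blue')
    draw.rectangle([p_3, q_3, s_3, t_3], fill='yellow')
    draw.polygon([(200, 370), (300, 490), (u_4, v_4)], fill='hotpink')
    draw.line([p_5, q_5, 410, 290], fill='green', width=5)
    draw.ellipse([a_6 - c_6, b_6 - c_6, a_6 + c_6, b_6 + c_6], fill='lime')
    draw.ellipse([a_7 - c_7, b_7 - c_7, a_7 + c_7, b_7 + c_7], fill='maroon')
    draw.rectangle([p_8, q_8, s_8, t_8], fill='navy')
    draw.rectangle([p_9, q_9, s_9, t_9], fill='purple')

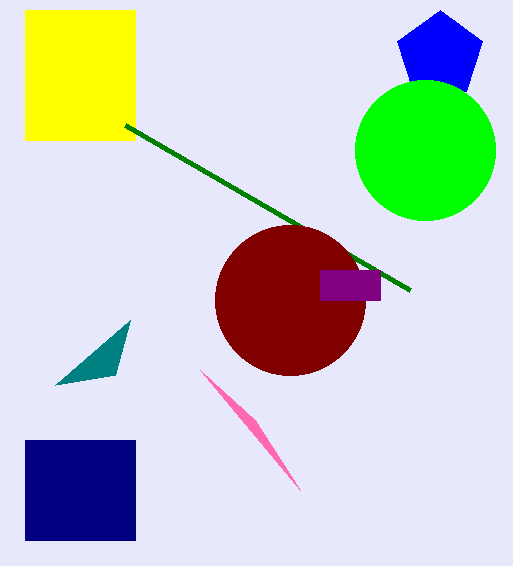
u_1 = 115
v_1 = 375
a_2 = 440
b_2 = 55
c_2 = 45
p_3 = 25
q_3 = 10
s_3 = 135
t_3 = 140
u_4 = 255
v_4 = 420
p_5 = 125
q_5 = 125
a_6 = 425
b_6 = 150
c_6 = 70
a_7 = 290
b_7 = 300
c_7 = 75
p_8 = 25
q_8 = 440
s_8 = 135
t_8 = 540
p_9 = 320
q_9 = 270
s_9 = 380
t_9 = 300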